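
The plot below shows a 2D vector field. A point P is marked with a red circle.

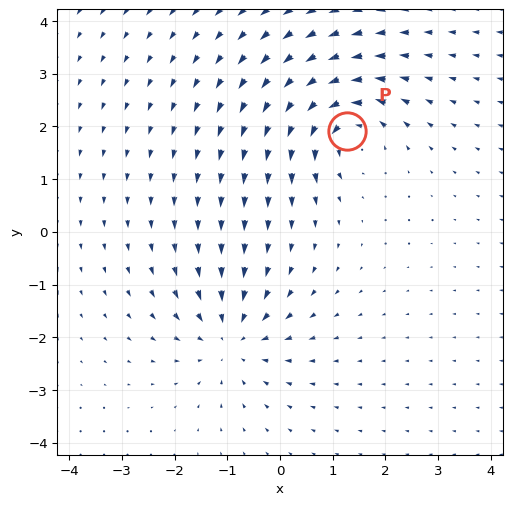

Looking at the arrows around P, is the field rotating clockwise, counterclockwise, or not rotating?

Near P at (1.3, 1.9) the arrows circulate counterclockwise. The curl (z-component) there is about +6; positive curl means counterclockwise rotation.

counterclockwise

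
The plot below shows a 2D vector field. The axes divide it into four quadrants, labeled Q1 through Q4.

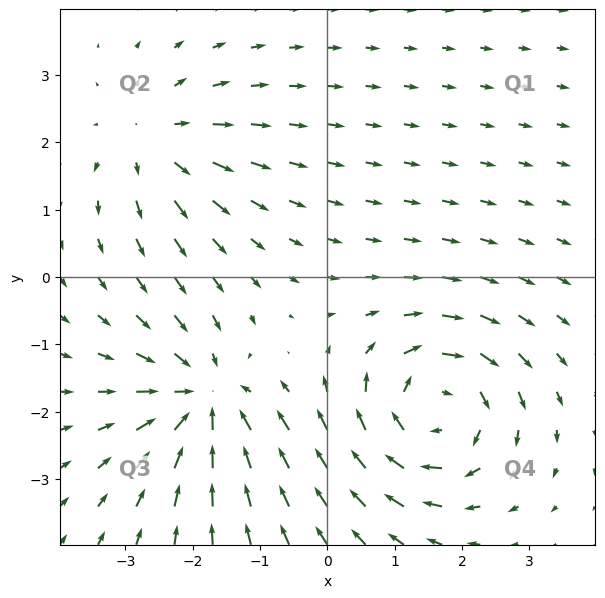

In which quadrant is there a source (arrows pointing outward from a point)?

The source sits at approximately (-2.6, 2.0), which lies in quadrant Q2. The divergence there is about +3, positive as expected for a source.

Q2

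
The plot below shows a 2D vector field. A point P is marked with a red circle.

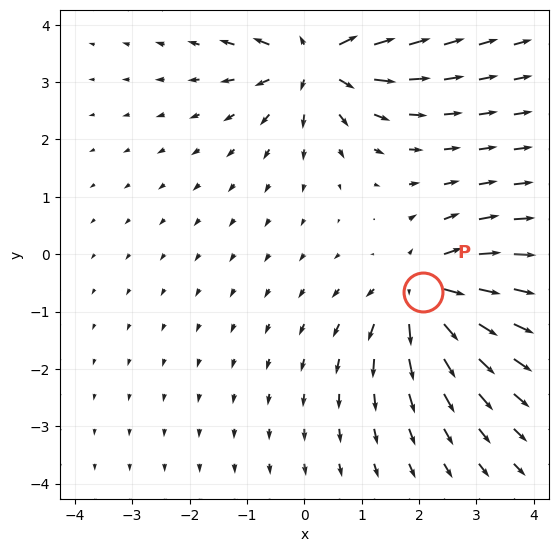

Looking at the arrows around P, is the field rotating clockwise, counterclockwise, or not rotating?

Near P at (2.1, -0.7) the arrows show no circulation. The curl there is ≈0.

not rotating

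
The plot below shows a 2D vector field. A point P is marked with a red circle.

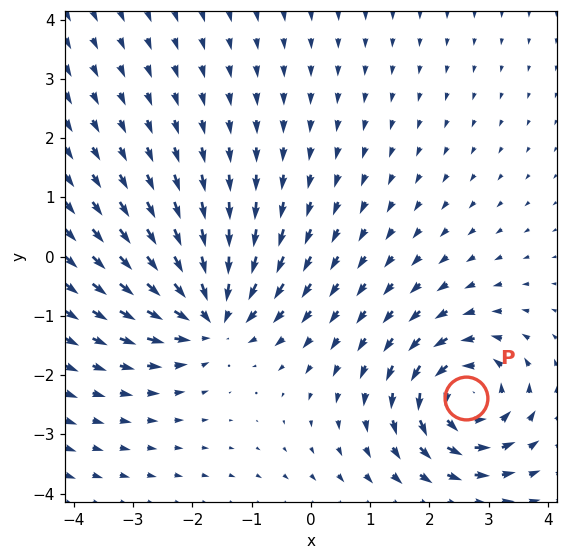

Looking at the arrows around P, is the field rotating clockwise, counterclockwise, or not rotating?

Near P at (2.6, -2.4) the arrows circulate counterclockwise. The curl (z-component) there is about +6; positive curl means counterclockwise rotation.

counterclockwise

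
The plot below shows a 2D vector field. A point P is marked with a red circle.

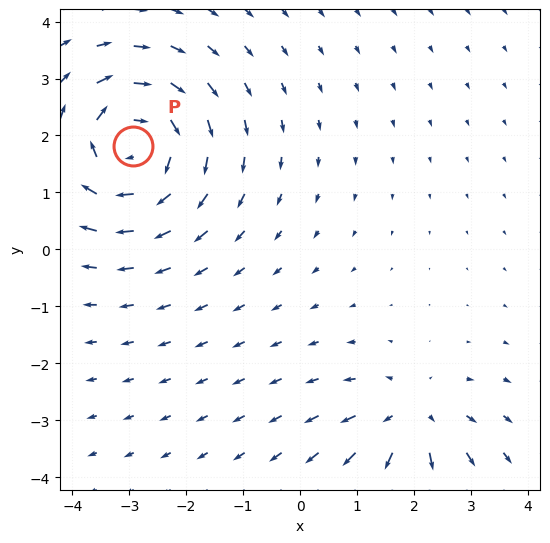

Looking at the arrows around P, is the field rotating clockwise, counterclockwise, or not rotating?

clockwise

Near P at (-2.9, 1.8) the arrows circulate clockwise. The curl (z-component) there is about -5; negative curl means clockwise rotation.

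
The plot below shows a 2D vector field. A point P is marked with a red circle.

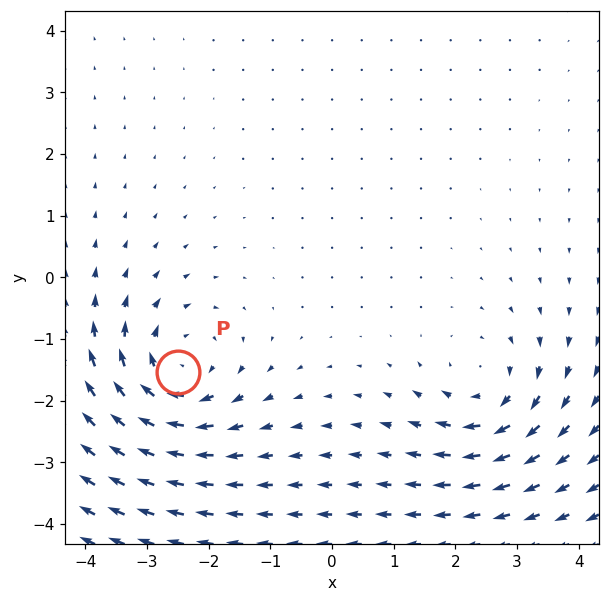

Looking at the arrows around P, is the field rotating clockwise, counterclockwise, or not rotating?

Near P at (-2.5, -1.5) the arrows circulate clockwise. The curl (z-component) there is about -5; negative curl means clockwise rotation.

clockwise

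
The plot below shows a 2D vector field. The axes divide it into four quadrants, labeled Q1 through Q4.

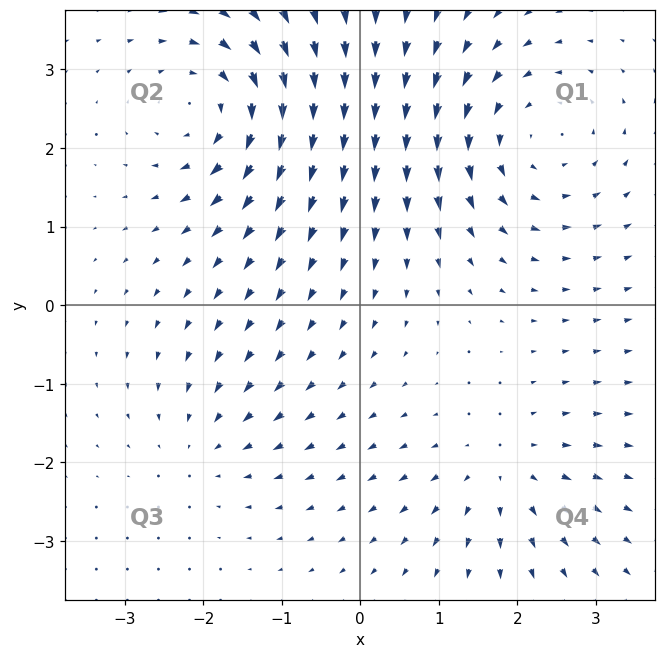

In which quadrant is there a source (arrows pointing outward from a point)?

The source sits at approximately (1.8, -2.1), which lies in quadrant Q4. The divergence there is about +3, positive as expected for a source.

Q4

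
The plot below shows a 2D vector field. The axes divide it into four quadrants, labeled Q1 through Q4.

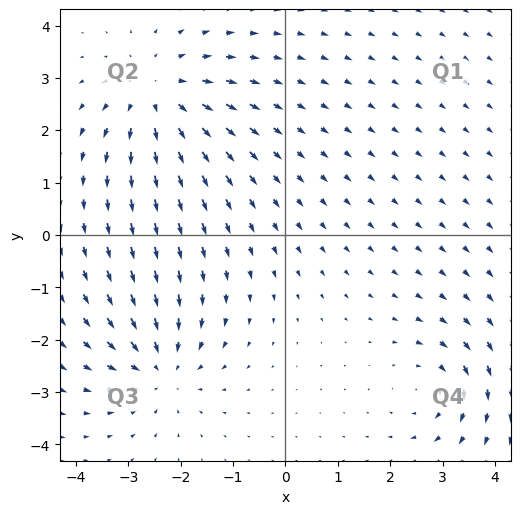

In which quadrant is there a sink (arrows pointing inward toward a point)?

Q3

The sink sits at approximately (-2.4, -2.5), which lies in quadrant Q3. The divergence there is about -3, negative as expected for a sink.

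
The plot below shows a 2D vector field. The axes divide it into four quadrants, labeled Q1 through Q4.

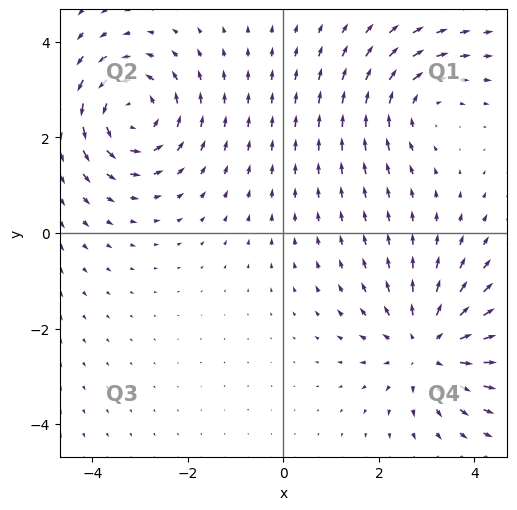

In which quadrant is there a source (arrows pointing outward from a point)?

The source sits at approximately (3.0, -2.4), which lies in quadrant Q4. The divergence there is about +4, positive as expected for a source.

Q4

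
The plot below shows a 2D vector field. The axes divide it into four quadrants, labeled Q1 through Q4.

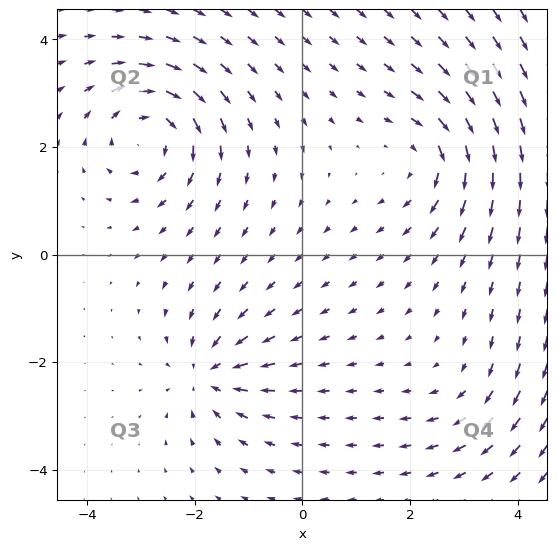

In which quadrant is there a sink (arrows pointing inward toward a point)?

The sink sits at approximately (-1.7, -2.2), which lies in quadrant Q3. The divergence there is about -5, negative as expected for a sink.

Q3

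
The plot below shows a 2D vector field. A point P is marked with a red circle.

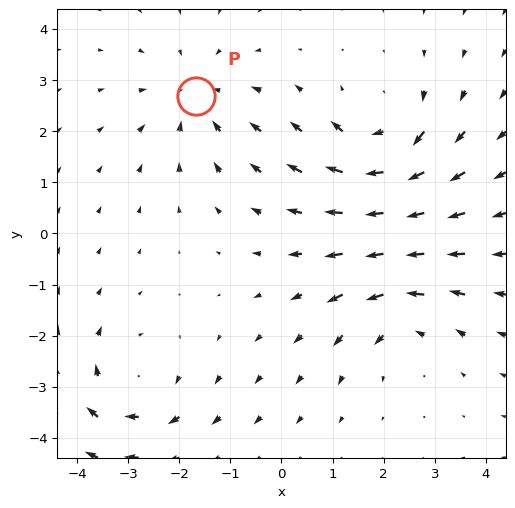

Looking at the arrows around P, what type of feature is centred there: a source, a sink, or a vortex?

At P (-1.7, 2.7) the arrows converge inward. Divergence about -3, curl ≈0 — negative divergence with near-zero curl is a sink.

sink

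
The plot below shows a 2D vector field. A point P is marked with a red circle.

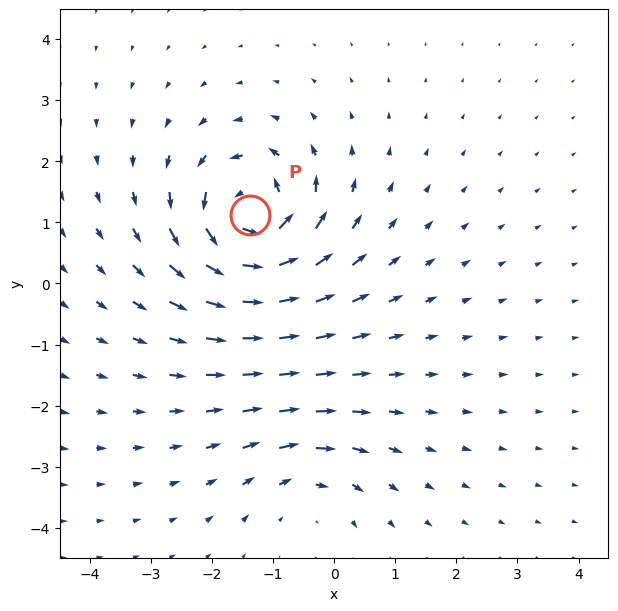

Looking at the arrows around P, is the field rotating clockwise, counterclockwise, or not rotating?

counterclockwise

Near P at (-1.4, 1.1) the arrows circulate counterclockwise. The curl (z-component) there is about +7; positive curl means counterclockwise rotation.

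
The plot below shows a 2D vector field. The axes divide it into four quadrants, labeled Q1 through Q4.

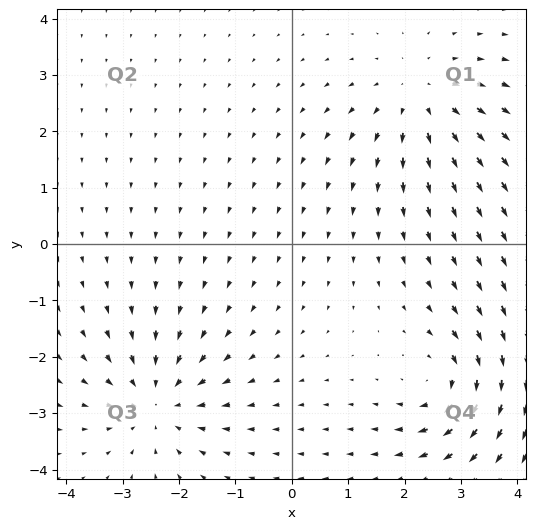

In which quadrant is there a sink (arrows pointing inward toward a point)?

The sink sits at approximately (-2.4, -2.8), which lies in quadrant Q3. The divergence there is about -3, negative as expected for a sink.

Q3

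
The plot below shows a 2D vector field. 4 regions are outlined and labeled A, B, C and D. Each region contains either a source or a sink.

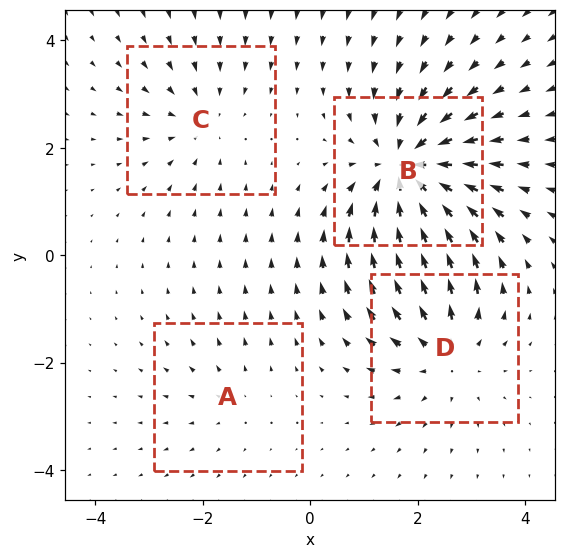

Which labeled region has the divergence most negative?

Divergence at each region's feature centre — A: about +2, B: about -7, C: about -3, D: about +4. Region B is most negative.

B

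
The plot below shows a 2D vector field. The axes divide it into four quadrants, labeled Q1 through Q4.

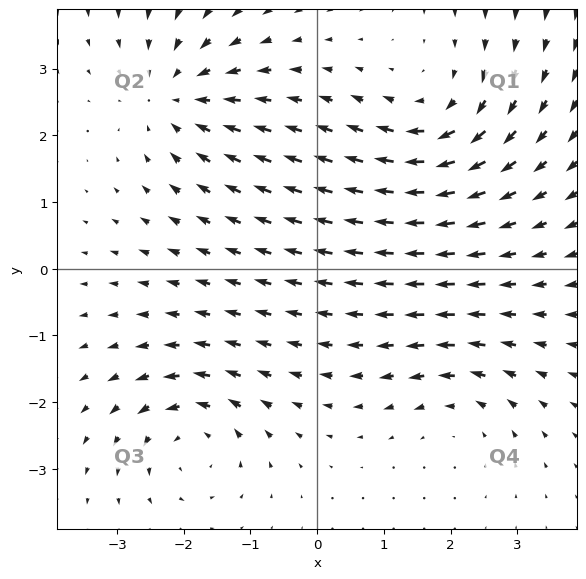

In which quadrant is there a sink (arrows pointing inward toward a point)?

The sink sits at approximately (-2.1, 2.6), which lies in quadrant Q2. The divergence there is about -4, negative as expected for a sink.

Q2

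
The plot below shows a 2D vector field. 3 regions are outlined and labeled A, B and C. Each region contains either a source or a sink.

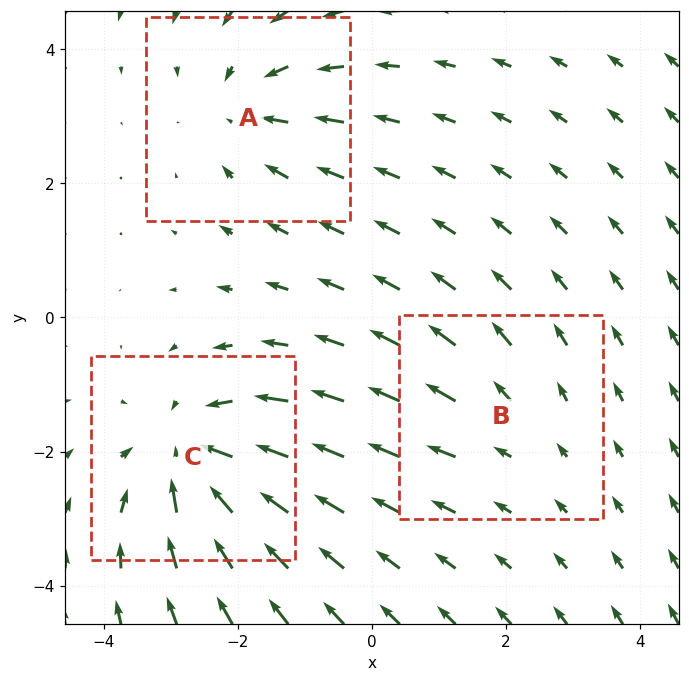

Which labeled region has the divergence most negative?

Divergence at each region's feature centre — A: about -3, B: about +2, C: about -4. Region C is most negative.

C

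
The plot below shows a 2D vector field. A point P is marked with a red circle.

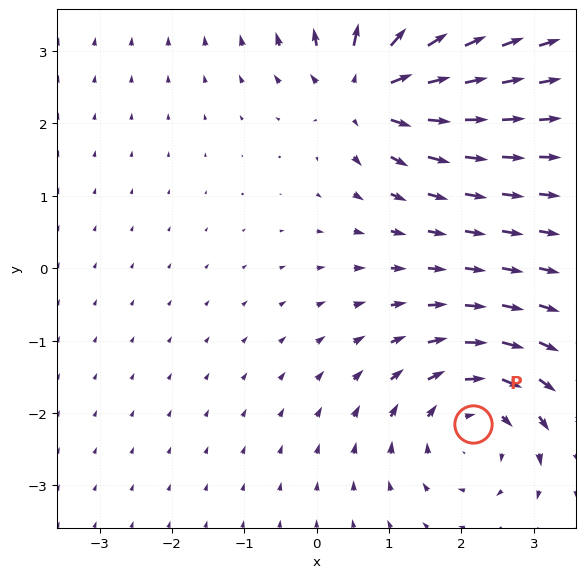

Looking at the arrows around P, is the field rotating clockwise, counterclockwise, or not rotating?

clockwise

Near P at (2.2, -2.2) the arrows circulate clockwise. The curl (z-component) there is about -3; negative curl means clockwise rotation.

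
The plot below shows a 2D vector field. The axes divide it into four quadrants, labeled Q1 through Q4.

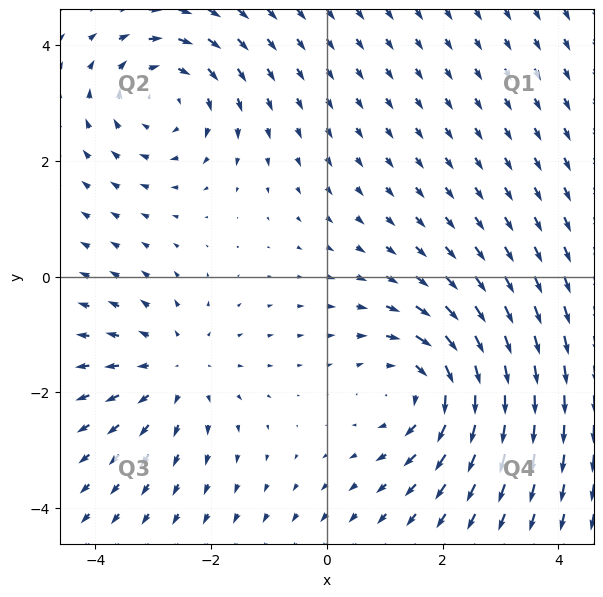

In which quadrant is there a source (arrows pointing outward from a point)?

The source sits at approximately (-2.6, -1.6), which lies in quadrant Q3. The divergence there is about +3, positive as expected for a source.

Q3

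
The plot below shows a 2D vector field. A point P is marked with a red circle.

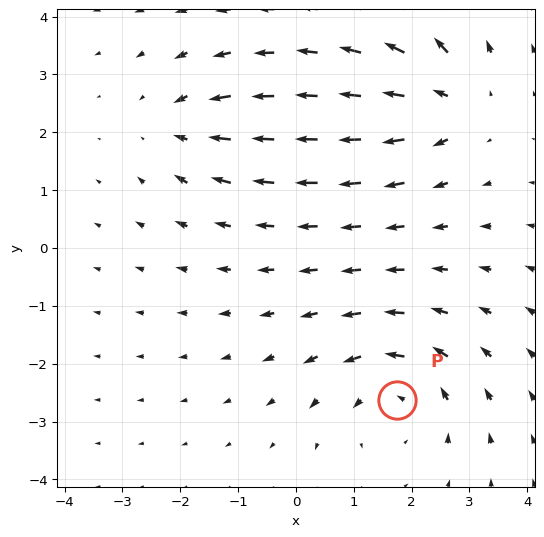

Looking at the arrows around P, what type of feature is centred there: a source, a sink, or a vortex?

At P (1.7, -2.6) the arrows circulate counterclockwise. Divergence ≈0, curl about +4 — near-zero divergence with nonzero curl is a vortex.

vortex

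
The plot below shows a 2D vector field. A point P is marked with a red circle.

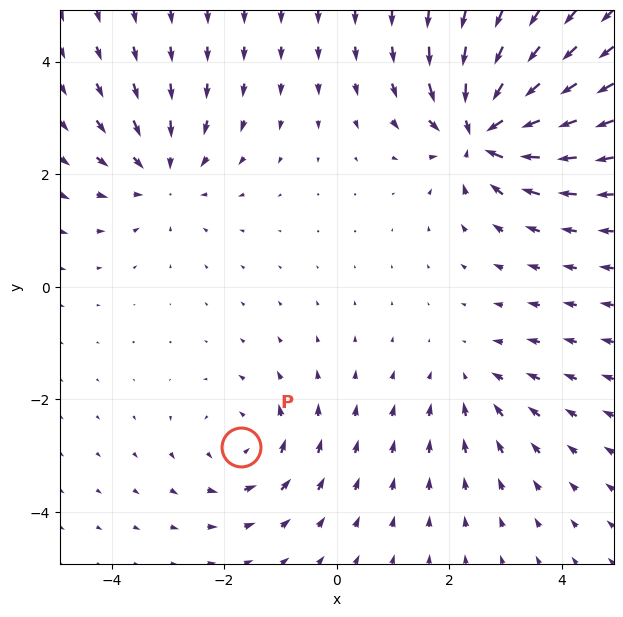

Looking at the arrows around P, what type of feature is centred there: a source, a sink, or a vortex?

At P (-1.7, -2.8) the arrows circulate counterclockwise. Divergence ≈0, curl about +3 — near-zero divergence with nonzero curl is a vortex.

vortex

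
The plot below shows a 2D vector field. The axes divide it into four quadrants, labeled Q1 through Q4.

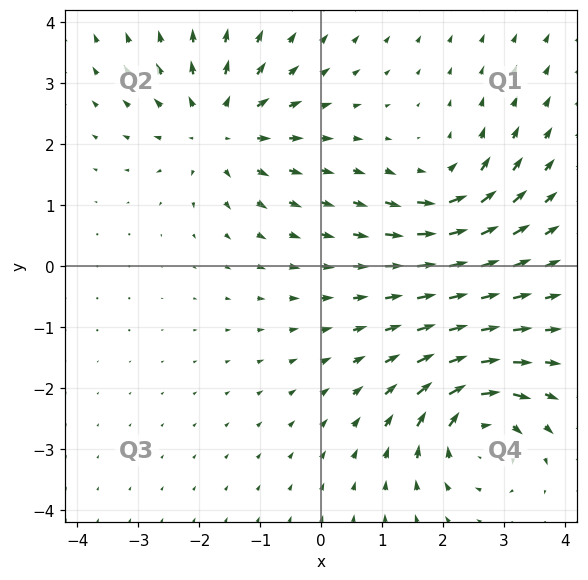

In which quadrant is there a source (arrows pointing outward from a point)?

Q2

The source sits at approximately (-1.7, 2.3), which lies in quadrant Q2. The divergence there is about +4, positive as expected for a source.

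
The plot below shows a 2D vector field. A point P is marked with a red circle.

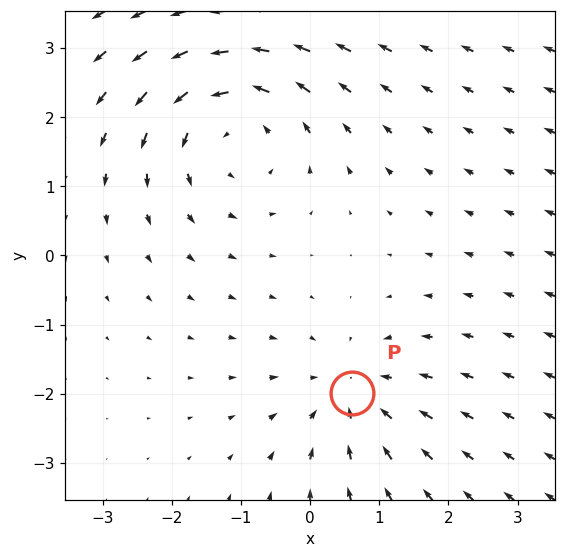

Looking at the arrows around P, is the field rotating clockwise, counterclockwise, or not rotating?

Near P at (0.6, -2.0) the arrows show no circulation. The curl there is ≈0.

not rotating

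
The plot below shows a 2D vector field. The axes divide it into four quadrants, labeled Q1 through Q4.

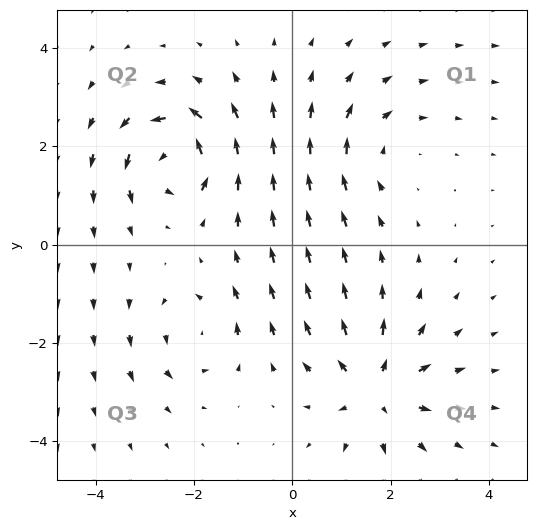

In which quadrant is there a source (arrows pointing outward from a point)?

Q4

The source sits at approximately (1.7, -2.9), which lies in quadrant Q4. The divergence there is about +4, positive as expected for a source.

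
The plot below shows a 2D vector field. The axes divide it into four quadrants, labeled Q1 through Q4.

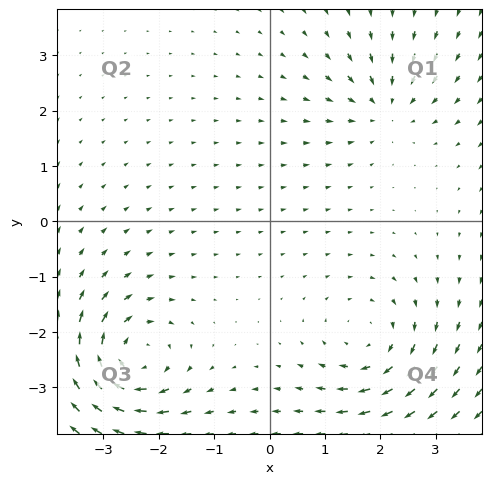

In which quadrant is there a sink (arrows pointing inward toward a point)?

The sink sits at approximately (2.1, 2.1), which lies in quadrant Q1. The divergence there is about -4, negative as expected for a sink.

Q1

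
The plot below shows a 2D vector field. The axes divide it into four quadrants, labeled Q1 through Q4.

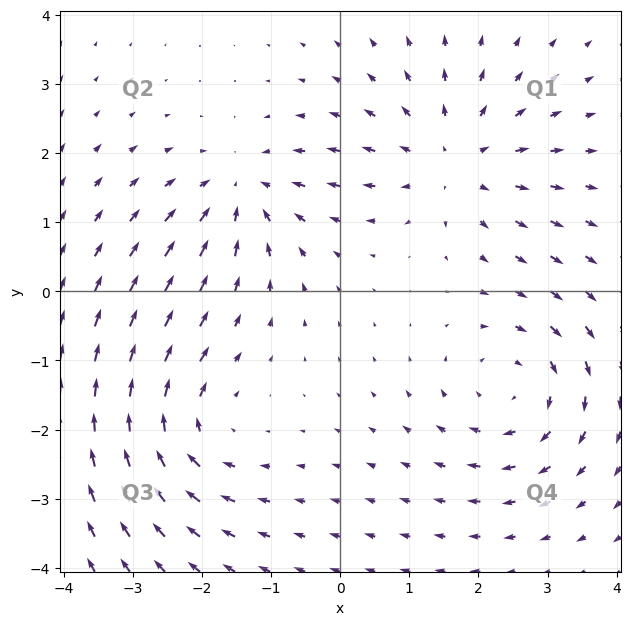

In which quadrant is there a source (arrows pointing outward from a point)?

Q1

The source sits at approximately (1.7, 1.9), which lies in quadrant Q1. The divergence there is about +4, positive as expected for a source.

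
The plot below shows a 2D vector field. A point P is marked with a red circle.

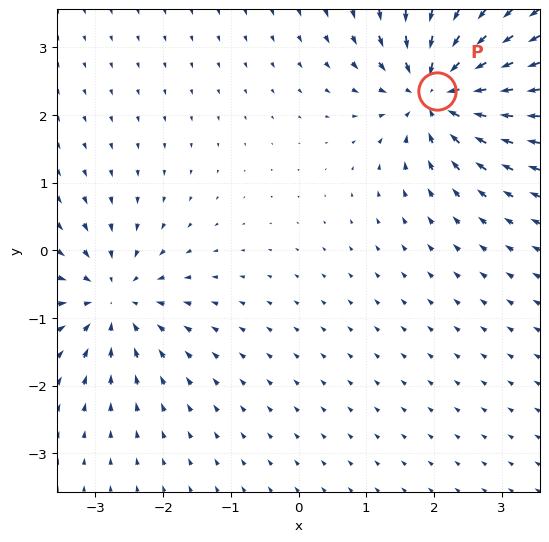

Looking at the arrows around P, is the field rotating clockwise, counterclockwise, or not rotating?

not rotating

Near P at (2.0, 2.3) the arrows show no circulation. The curl there is ≈0.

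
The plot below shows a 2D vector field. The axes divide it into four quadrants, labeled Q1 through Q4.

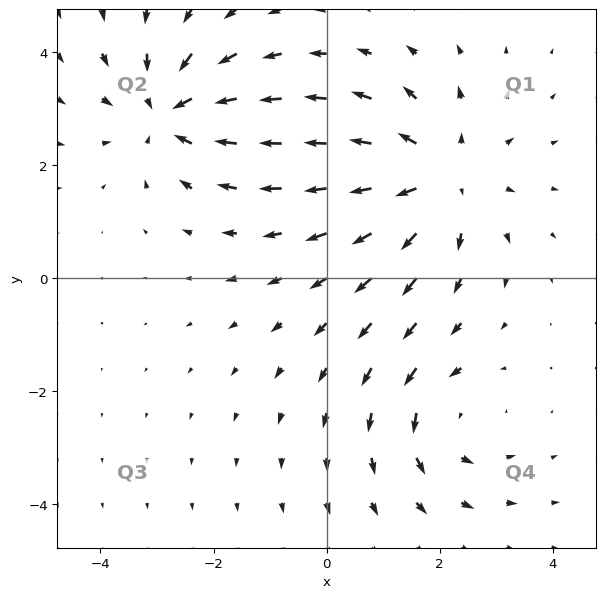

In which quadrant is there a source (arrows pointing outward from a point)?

Q1

The source sits at approximately (2.0, 1.8), which lies in quadrant Q1. The divergence there is about +4, positive as expected for a source.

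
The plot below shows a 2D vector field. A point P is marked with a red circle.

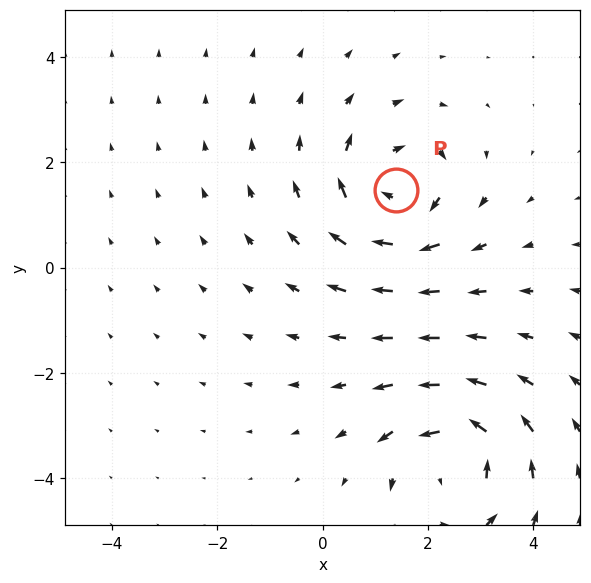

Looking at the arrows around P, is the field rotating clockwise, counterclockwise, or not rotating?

Near P at (1.4, 1.5) the arrows circulate clockwise. The curl (z-component) there is about -4; negative curl means clockwise rotation.

clockwise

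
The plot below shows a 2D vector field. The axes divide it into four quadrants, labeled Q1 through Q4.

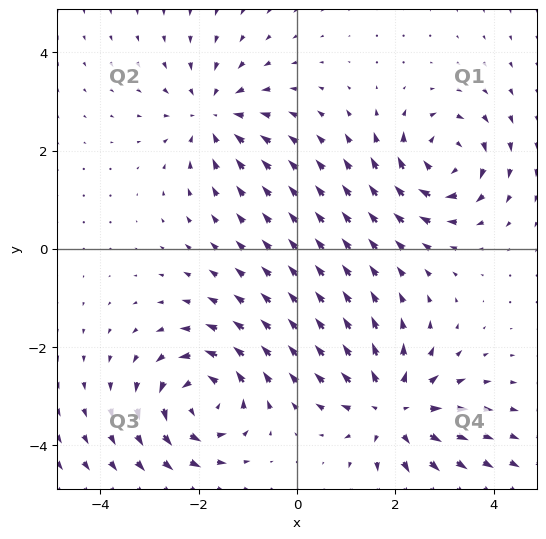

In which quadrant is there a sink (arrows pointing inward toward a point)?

The sink sits at approximately (-1.7, 2.7), which lies in quadrant Q2. The divergence there is about -4, negative as expected for a sink.

Q2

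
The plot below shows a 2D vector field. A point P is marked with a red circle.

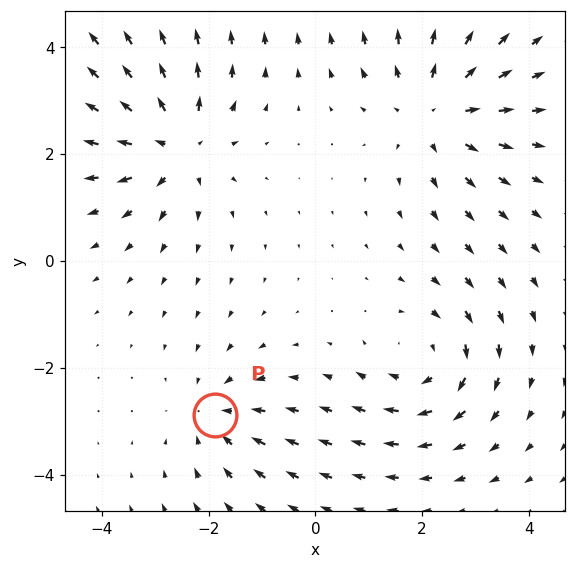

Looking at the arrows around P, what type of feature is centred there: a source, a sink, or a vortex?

sink

At P (-1.9, -2.9) the arrows converge inward. Divergence about -3, curl ≈0 — negative divergence with near-zero curl is a sink.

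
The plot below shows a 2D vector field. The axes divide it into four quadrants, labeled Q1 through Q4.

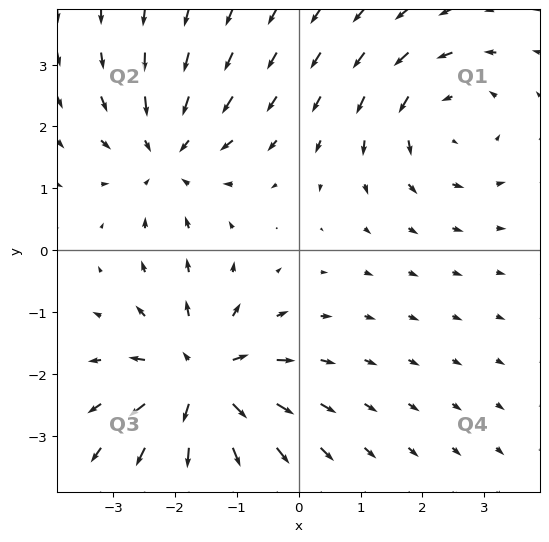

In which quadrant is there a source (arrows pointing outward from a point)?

Q3

The source sits at approximately (-1.6, -2.1), which lies in quadrant Q3. The divergence there is about +5, positive as expected for a source.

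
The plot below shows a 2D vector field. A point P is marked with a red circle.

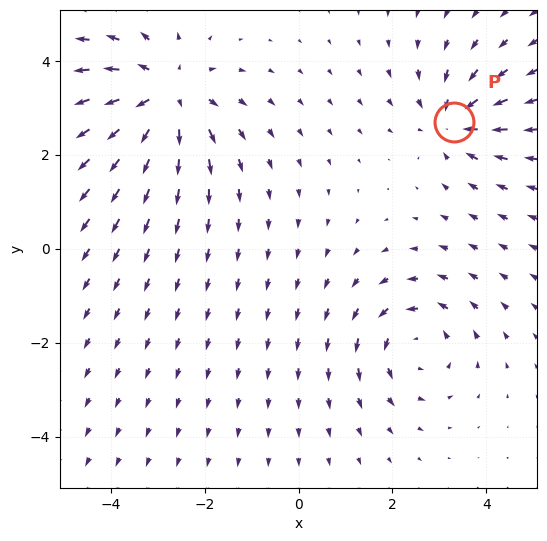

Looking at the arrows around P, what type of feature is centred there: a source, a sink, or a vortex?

sink

At P (3.3, 2.7) the arrows converge inward. Divergence about -3, curl ≈0 — negative divergence with near-zero curl is a sink.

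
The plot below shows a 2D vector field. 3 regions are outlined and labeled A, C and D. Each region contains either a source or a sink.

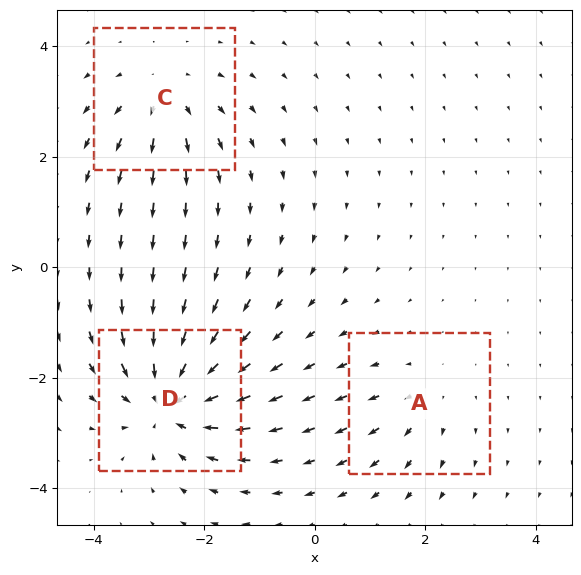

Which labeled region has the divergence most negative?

D

Divergence at each region's feature centre — A: about +2, C: about +3, D: about -6. Region D is most negative.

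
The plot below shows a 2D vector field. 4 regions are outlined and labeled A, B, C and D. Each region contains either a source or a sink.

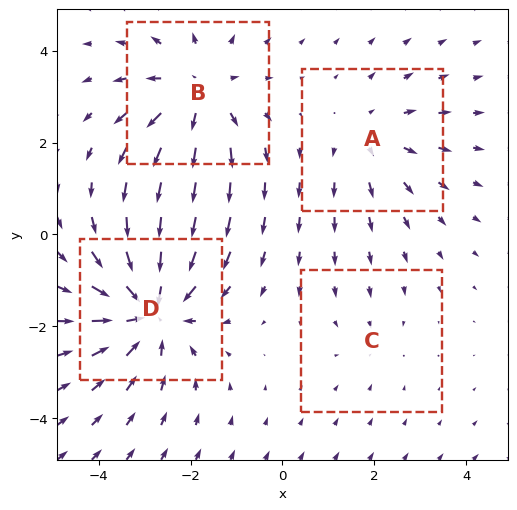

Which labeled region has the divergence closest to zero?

Divergence at each region's feature centre — A: about +3, B: about +4, C: about -2, D: about -6. Region C is closest to zero.

C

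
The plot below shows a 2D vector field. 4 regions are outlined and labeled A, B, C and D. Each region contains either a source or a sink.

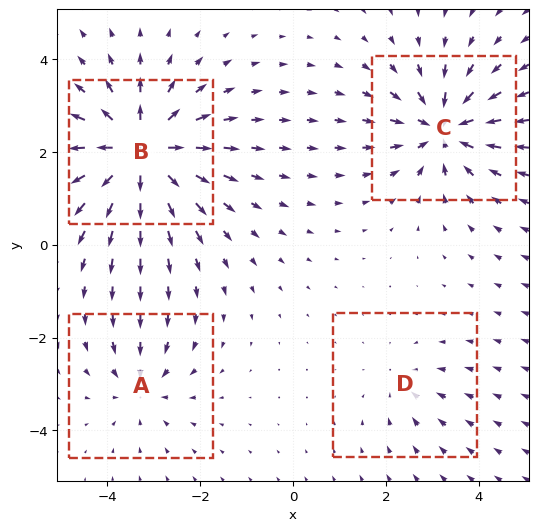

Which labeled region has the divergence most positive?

Divergence at each region's feature centre — A: about -3, B: about +7, C: about -6, D: about -2. Region B is most positive.

B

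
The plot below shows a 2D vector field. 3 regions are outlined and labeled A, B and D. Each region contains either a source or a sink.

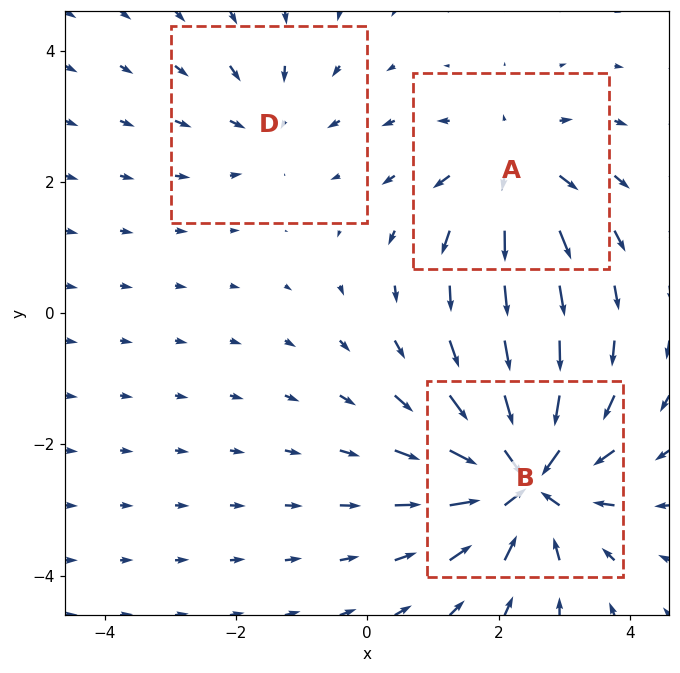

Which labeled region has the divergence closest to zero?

Divergence at each region's feature centre — A: about +4, B: about -6, D: about -2. Region D is closest to zero.

D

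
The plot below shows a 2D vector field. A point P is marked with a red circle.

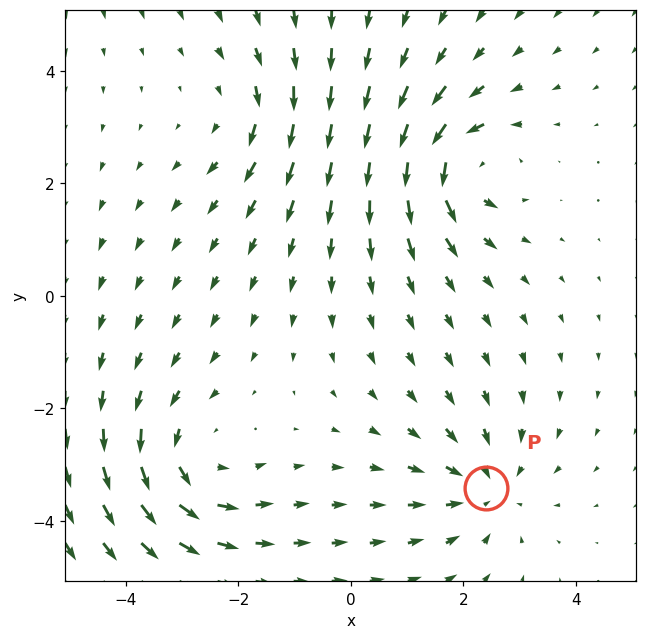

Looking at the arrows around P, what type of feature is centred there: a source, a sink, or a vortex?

At P (2.4, -3.4) the arrows converge inward. Divergence about -4, curl ≈0 — negative divergence with near-zero curl is a sink.

sink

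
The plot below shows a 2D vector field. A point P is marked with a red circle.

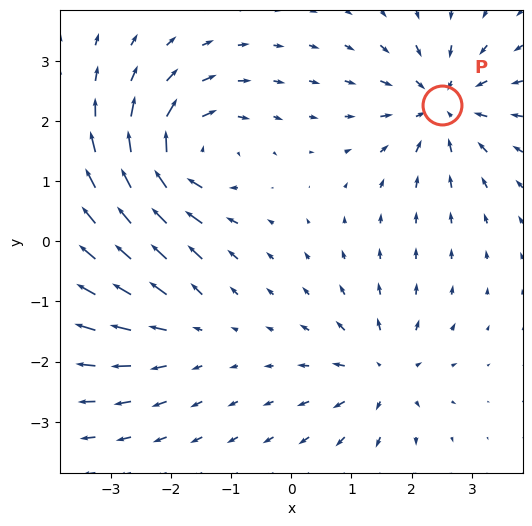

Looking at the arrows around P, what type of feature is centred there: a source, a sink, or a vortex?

sink

At P (2.5, 2.3) the arrows converge inward. Divergence about -5, curl ≈0 — negative divergence with near-zero curl is a sink.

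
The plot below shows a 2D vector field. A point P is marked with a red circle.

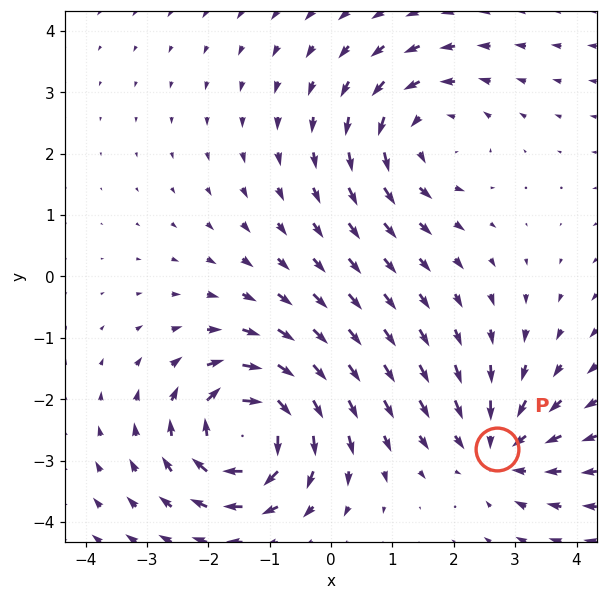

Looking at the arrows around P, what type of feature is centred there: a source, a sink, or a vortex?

At P (2.7, -2.8) the arrows converge inward. Divergence about -3, curl ≈0 — negative divergence with near-zero curl is a sink.

sink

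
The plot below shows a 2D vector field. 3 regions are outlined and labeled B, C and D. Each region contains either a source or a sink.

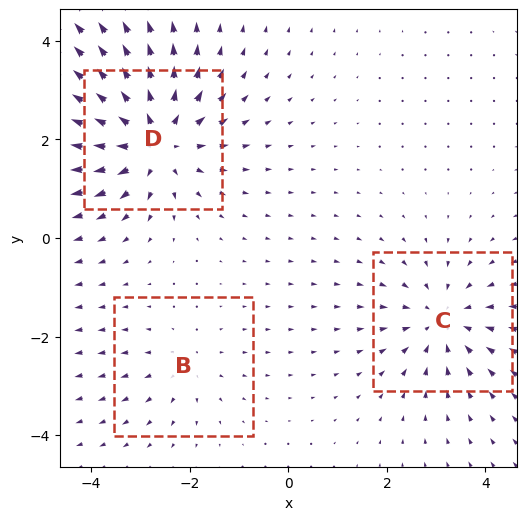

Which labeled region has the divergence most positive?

Divergence at each region's feature centre — B: about +2, C: about -3, D: about +5. Region D is most positive.

D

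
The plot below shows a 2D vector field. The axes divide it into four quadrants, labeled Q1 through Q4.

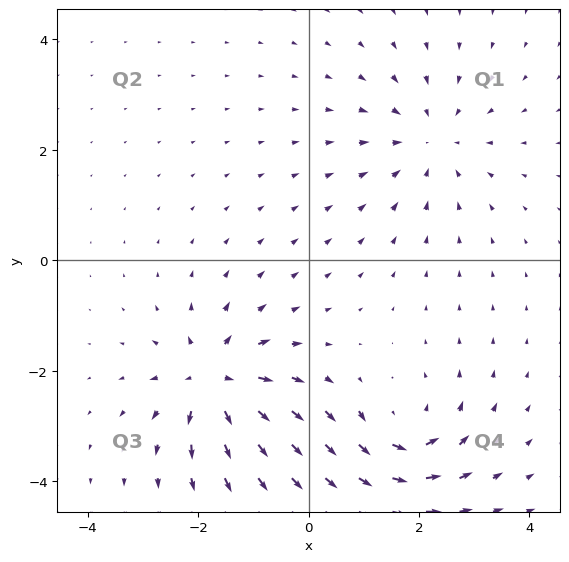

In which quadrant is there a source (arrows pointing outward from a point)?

Q3

The source sits at approximately (-1.7, -2.2), which lies in quadrant Q3. The divergence there is about +7, positive as expected for a source.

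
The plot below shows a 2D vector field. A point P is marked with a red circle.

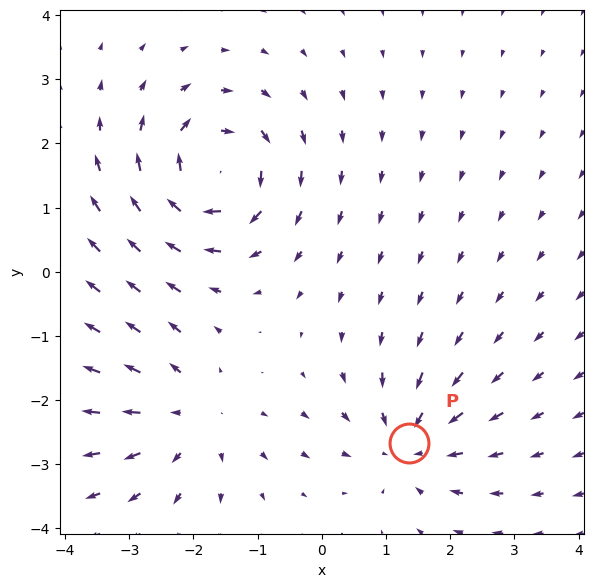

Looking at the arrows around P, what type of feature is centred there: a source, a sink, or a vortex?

At P (1.4, -2.7) the arrows converge inward. Divergence about -3, curl ≈0 — negative divergence with near-zero curl is a sink.

sink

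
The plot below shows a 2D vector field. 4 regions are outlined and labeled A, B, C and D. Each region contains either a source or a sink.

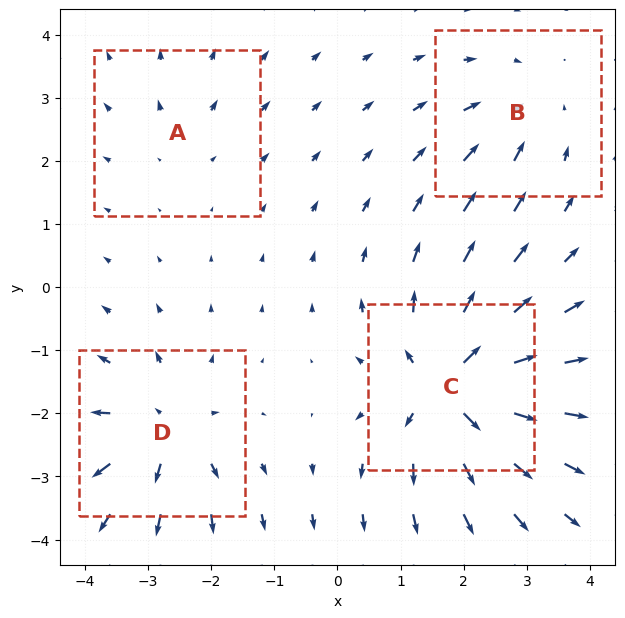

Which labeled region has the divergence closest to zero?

Divergence at each region's feature centre — A: about +2, B: about -4, C: about +8, D: about +6. Region A is closest to zero.

A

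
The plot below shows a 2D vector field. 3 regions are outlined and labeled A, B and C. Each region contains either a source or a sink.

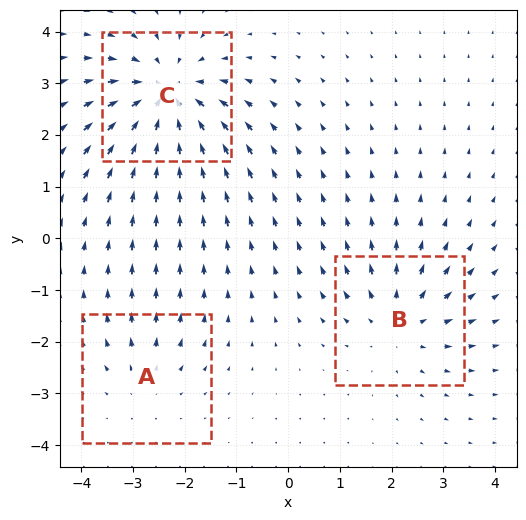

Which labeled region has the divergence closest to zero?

Divergence at each region's feature centre — A: about +2, B: about +3, C: about -5. Region A is closest to zero.

A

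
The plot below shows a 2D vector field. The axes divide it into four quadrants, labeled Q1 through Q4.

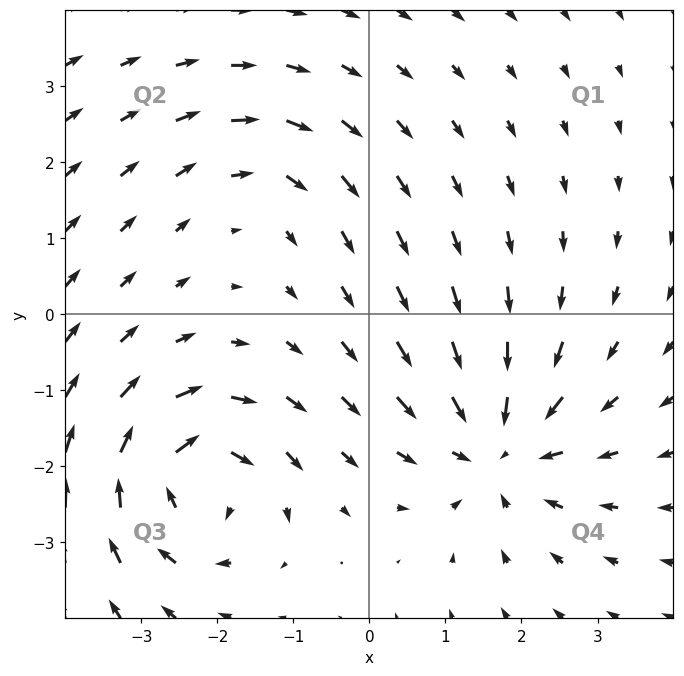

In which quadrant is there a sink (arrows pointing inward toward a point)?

Q4

The sink sits at approximately (1.7, -1.8), which lies in quadrant Q4. The divergence there is about -5, negative as expected for a sink.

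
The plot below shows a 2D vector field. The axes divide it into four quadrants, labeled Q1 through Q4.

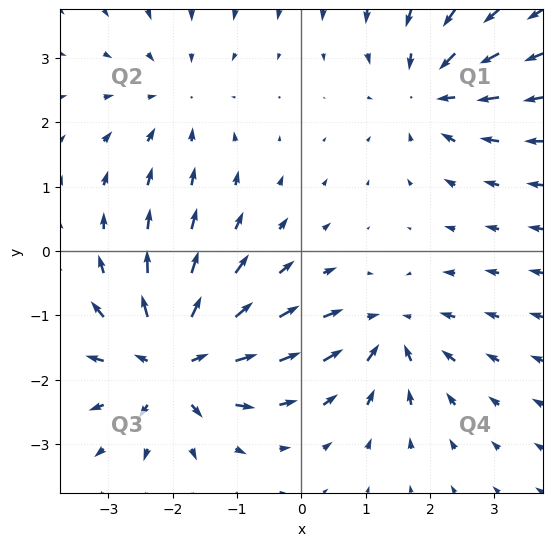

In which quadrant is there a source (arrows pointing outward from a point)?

Q3

The source sits at approximately (-2.0, -1.7), which lies in quadrant Q3. The divergence there is about +5, positive as expected for a source.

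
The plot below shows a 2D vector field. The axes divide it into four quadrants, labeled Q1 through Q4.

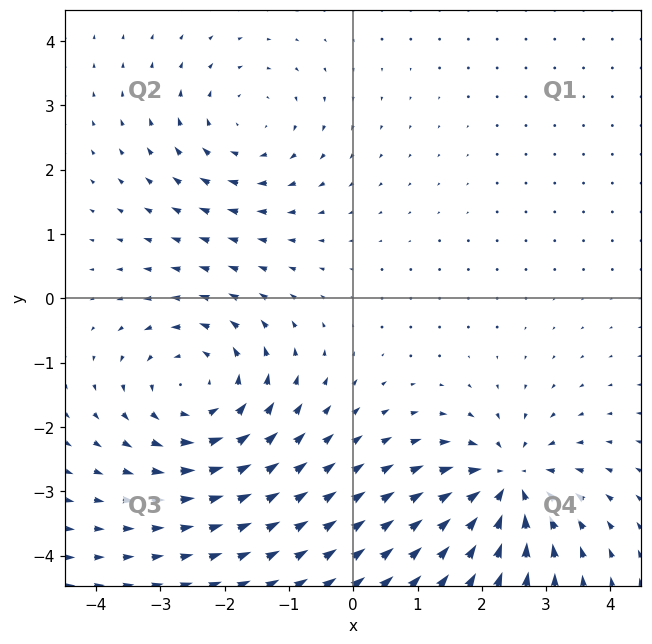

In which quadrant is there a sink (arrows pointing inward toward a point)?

The sink sits at approximately (2.4, -2.9), which lies in quadrant Q4. The divergence there is about -6, negative as expected for a sink.

Q4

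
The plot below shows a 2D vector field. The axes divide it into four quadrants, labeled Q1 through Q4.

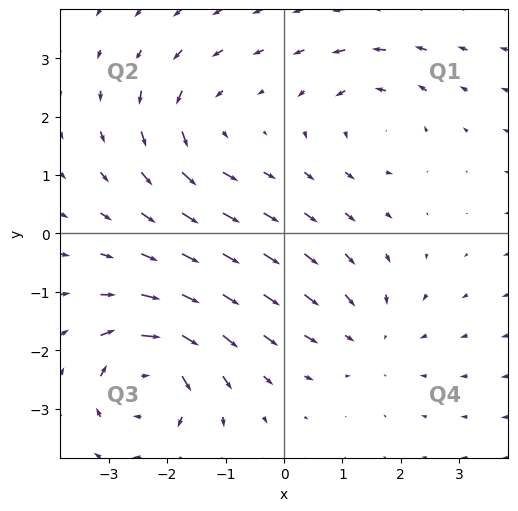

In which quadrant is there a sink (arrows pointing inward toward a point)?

The sink sits at approximately (1.4, -1.8), which lies in quadrant Q4. The divergence there is about -3, negative as expected for a sink.

Q4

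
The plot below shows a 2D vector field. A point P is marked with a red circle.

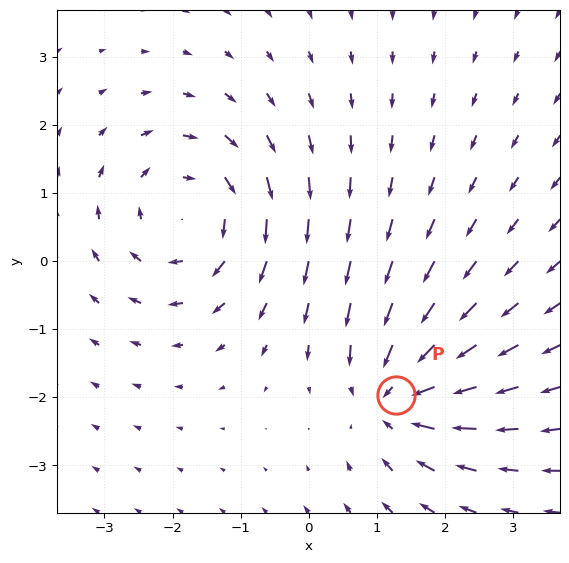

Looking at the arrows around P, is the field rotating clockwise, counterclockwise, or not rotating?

Near P at (1.3, -2.0) the arrows show no circulation. The curl there is ≈0.

not rotating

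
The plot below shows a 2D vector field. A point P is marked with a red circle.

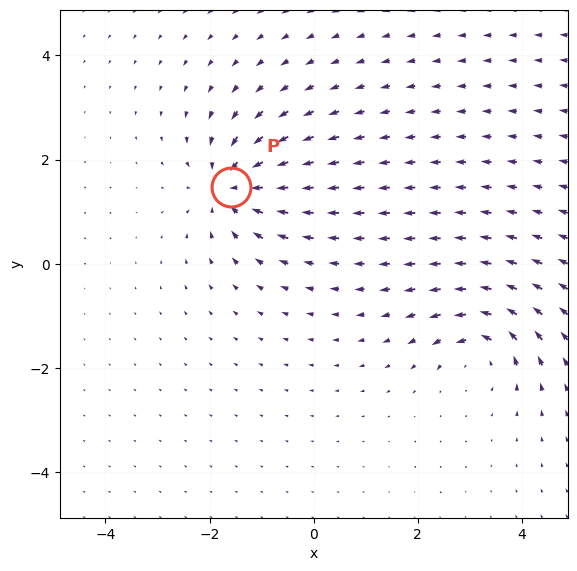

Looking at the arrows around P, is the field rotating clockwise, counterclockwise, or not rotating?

not rotating

Near P at (-1.6, 1.5) the arrows show no circulation. The curl there is ≈0.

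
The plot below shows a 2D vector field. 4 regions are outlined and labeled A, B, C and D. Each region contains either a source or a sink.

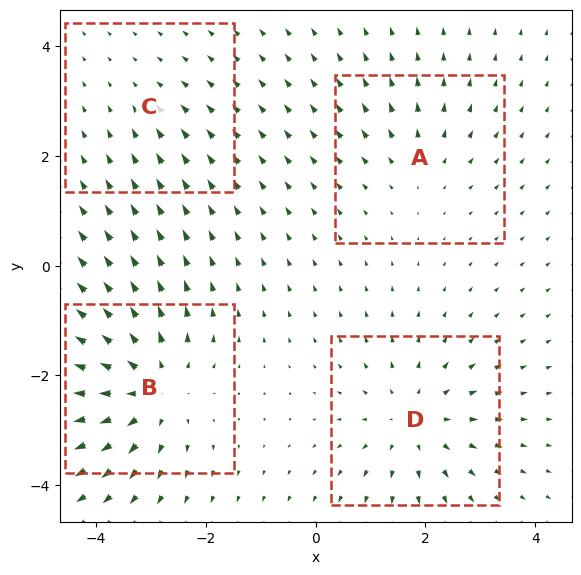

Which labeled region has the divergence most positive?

B

Divergence at each region's feature centre — A: about +3, B: about +6, C: about -2, D: about +5. Region B is most positive.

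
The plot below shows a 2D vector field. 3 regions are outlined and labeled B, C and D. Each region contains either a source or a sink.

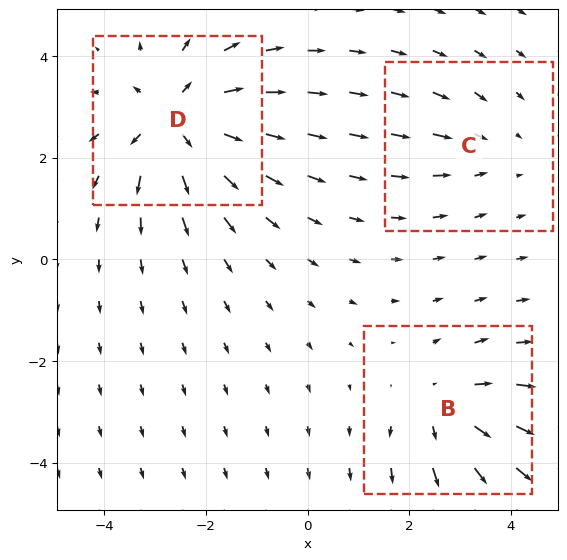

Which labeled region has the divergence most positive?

D

Divergence at each region's feature centre — B: about +3, C: about -2, D: about +5. Region D is most positive.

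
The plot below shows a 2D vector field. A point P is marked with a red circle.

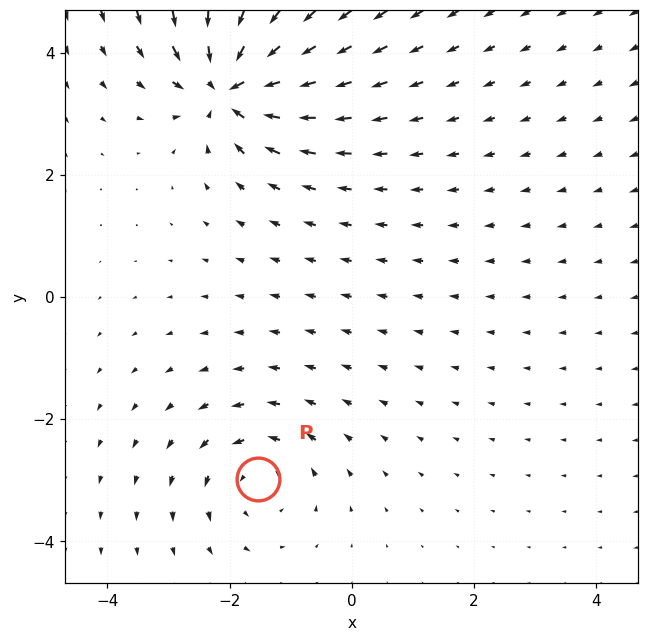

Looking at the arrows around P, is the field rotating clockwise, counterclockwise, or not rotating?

Near P at (-1.5, -3.0) the arrows circulate counterclockwise. The curl (z-component) there is about +3; positive curl means counterclockwise rotation.

counterclockwise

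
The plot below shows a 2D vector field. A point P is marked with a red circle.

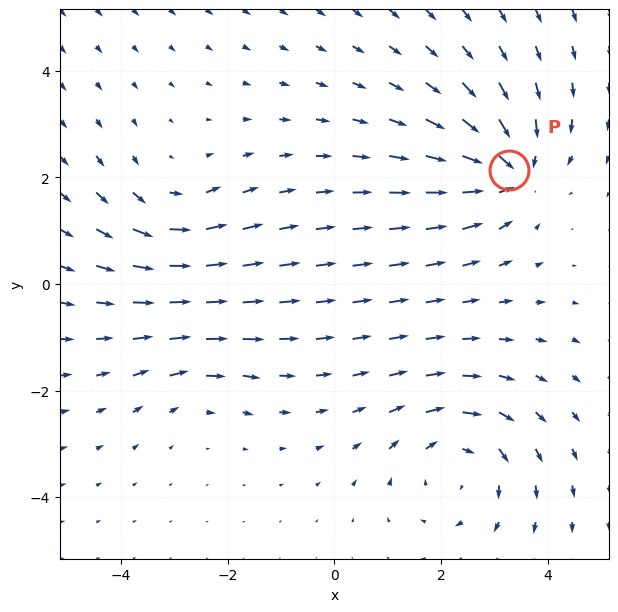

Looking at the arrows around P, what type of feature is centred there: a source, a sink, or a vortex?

sink

At P (3.3, 2.1) the arrows converge inward. Divergence about -6, curl ≈0 — negative divergence with near-zero curl is a sink.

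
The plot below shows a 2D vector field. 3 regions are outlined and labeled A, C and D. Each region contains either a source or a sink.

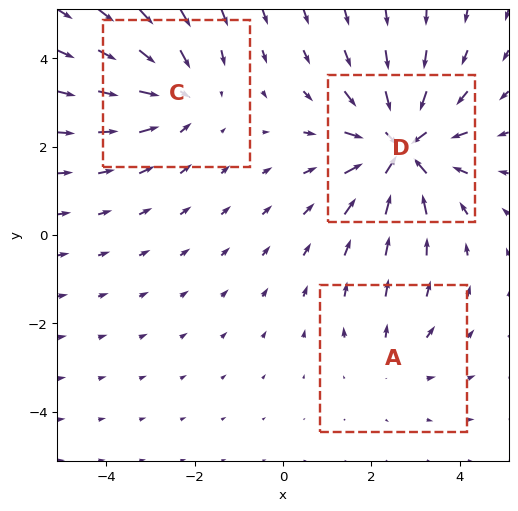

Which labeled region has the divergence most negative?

D

Divergence at each region's feature centre — A: about +2, C: about -3, D: about -5. Region D is most negative.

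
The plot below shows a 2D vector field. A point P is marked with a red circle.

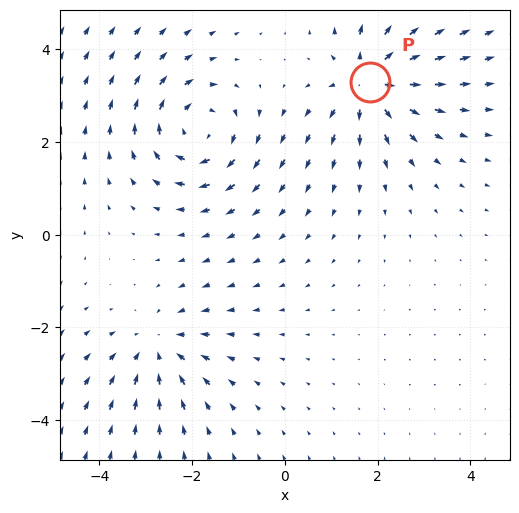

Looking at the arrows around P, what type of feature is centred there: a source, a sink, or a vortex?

At P (1.8, 3.3) the arrows spread outward. Divergence about +4, curl ≈0 — positive divergence with near-zero curl is a source.

source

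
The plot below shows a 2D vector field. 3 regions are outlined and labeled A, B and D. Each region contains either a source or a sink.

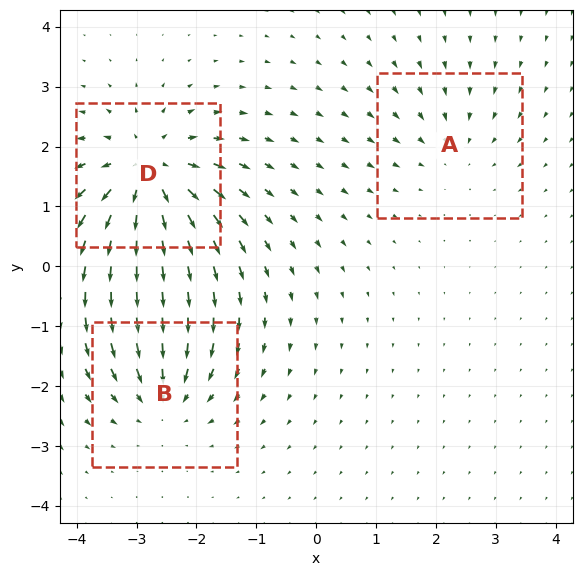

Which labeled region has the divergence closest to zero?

A

Divergence at each region's feature centre — A: about -2, B: about -4, D: about +5. Region A is closest to zero.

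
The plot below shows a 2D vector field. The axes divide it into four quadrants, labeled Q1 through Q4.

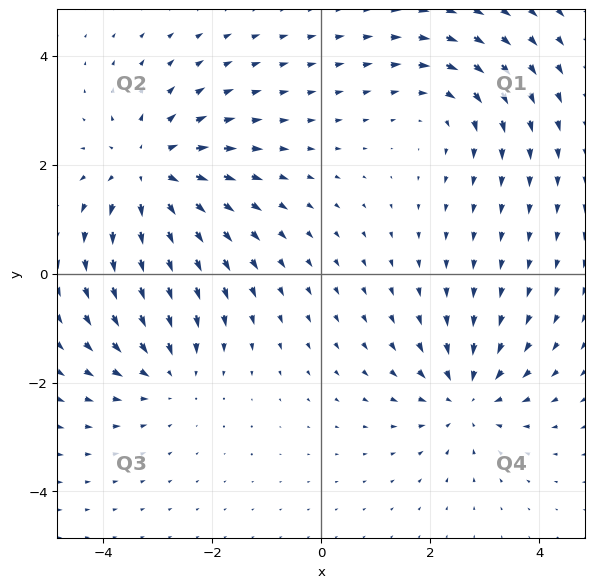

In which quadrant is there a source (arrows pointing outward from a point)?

Q2

The source sits at approximately (-3.2, 1.8), which lies in quadrant Q2. The divergence there is about +4, positive as expected for a source.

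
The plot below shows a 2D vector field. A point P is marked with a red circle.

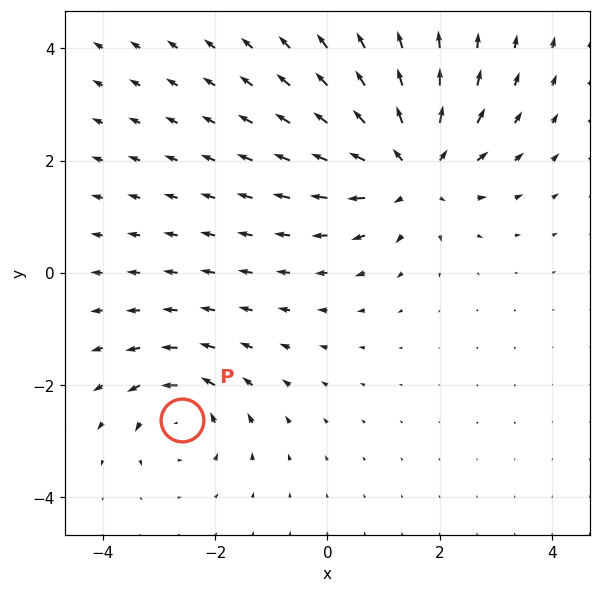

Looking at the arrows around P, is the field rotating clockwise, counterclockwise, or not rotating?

counterclockwise

Near P at (-2.6, -2.6) the arrows circulate counterclockwise. The curl (z-component) there is about +4; positive curl means counterclockwise rotation.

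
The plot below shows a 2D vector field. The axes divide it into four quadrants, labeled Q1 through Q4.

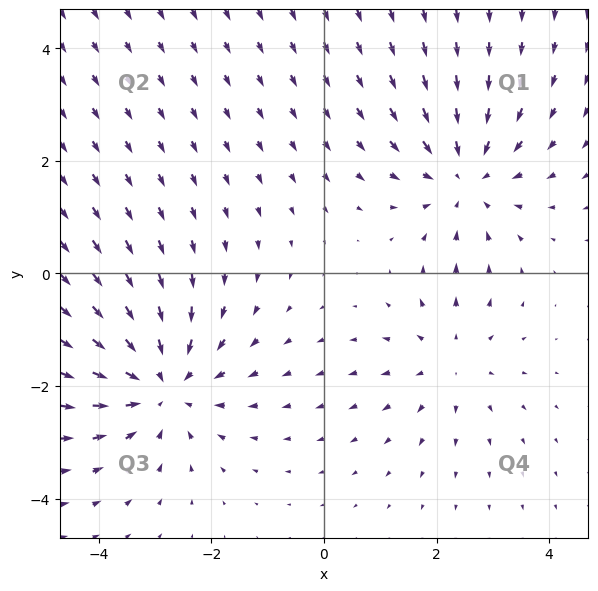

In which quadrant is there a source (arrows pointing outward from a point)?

The source sits at approximately (2.2, -1.5), which lies in quadrant Q4. The divergence there is about +3, positive as expected for a source.

Q4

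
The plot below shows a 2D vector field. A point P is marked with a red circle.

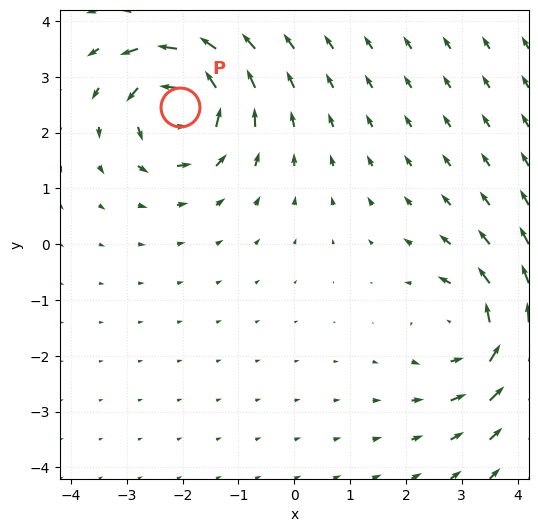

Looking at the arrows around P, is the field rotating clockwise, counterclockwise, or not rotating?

Near P at (-2.1, 2.5) the arrows circulate counterclockwise. The curl (z-component) there is about +7; positive curl means counterclockwise rotation.

counterclockwise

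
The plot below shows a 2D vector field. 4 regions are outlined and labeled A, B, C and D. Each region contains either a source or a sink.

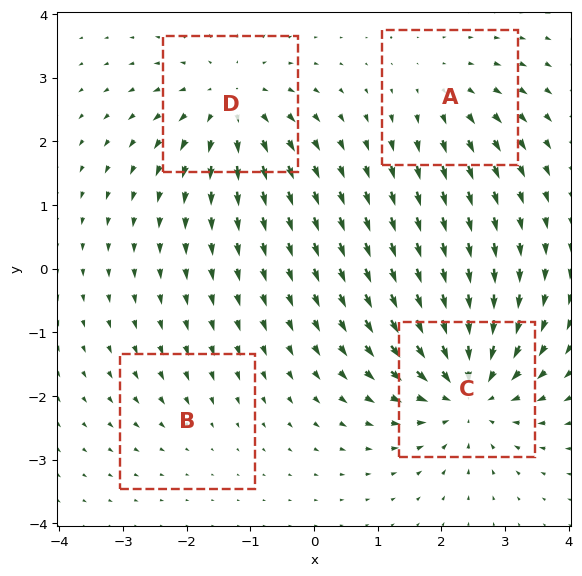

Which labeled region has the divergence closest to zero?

Divergence at each region's feature centre — A: about +3, B: about -2, C: about -7, D: about +5. Region B is closest to zero.

B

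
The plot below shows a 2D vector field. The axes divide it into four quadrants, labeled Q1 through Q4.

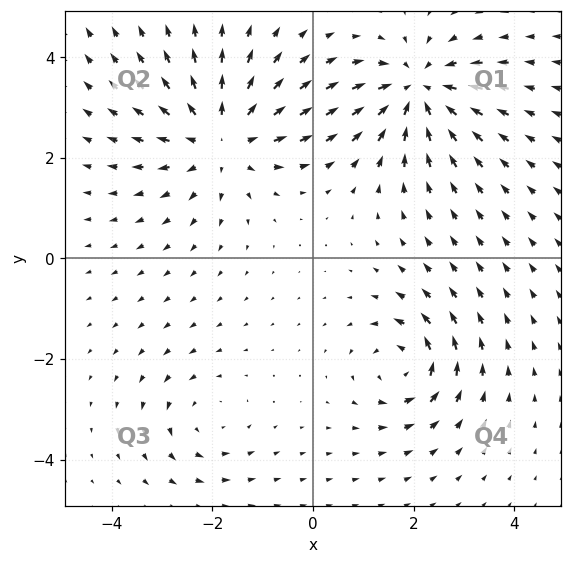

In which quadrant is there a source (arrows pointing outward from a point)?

The source sits at approximately (-1.8, 2.4), which lies in quadrant Q2. The divergence there is about +4, positive as expected for a source.

Q2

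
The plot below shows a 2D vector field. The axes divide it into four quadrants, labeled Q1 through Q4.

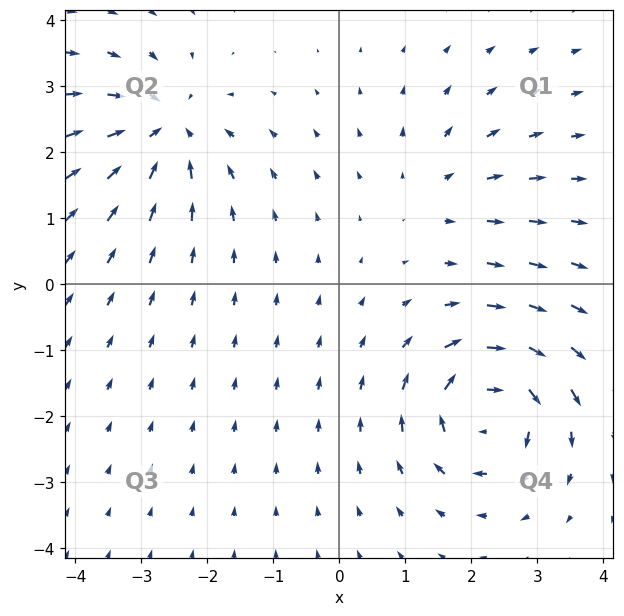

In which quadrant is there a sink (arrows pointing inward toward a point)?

The sink sits at approximately (-2.7, 2.3), which lies in quadrant Q2. The divergence there is about -5, negative as expected for a sink.

Q2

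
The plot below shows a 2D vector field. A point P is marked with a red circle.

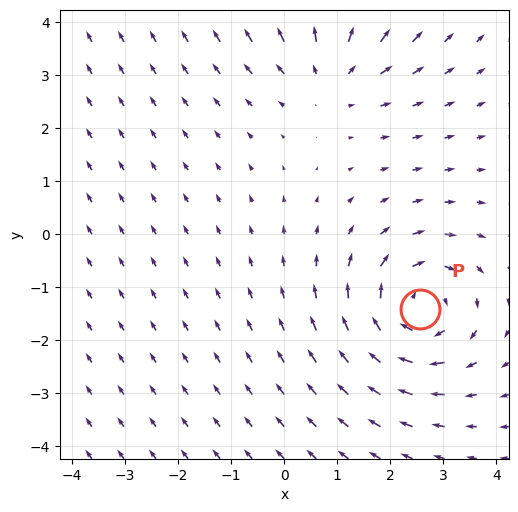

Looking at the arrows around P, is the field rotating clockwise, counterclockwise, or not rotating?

clockwise

Near P at (2.6, -1.4) the arrows circulate clockwise. The curl (z-component) there is about -4; negative curl means clockwise rotation.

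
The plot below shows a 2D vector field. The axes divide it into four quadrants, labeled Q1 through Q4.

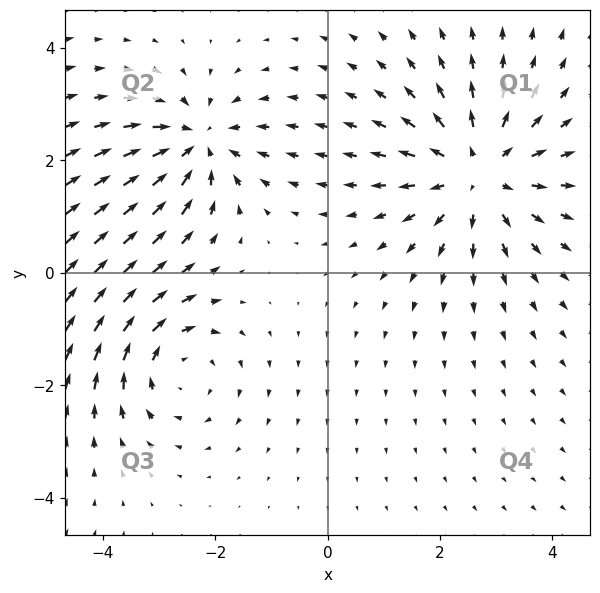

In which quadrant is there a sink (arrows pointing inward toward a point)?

The sink sits at approximately (-2.3, 2.3), which lies in quadrant Q2. The divergence there is about -4, negative as expected for a sink.

Q2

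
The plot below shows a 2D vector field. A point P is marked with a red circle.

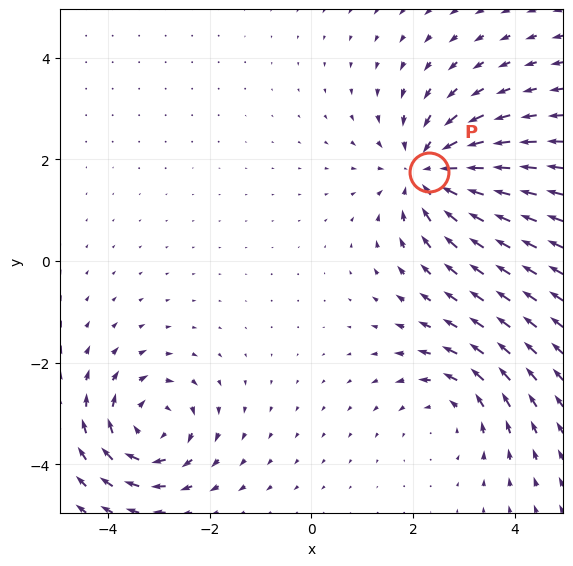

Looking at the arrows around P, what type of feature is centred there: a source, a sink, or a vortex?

At P (2.3, 1.7) the arrows converge inward. Divergence about -4, curl ≈0 — negative divergence with near-zero curl is a sink.

sink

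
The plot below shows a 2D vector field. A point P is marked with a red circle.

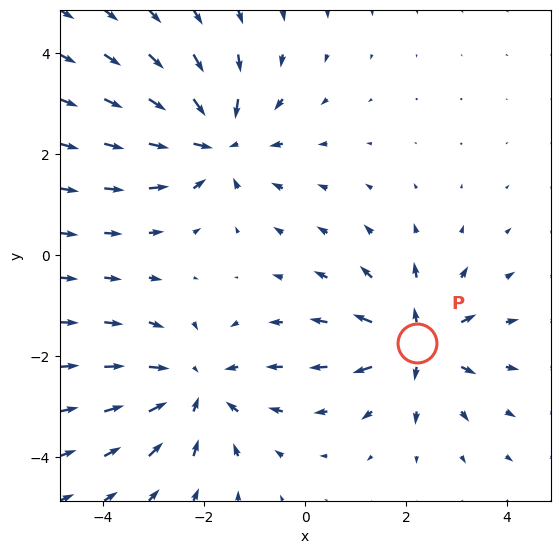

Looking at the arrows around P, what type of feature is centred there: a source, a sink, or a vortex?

source

At P (2.2, -1.7) the arrows spread outward. Divergence about +5, curl ≈0 — positive divergence with near-zero curl is a source.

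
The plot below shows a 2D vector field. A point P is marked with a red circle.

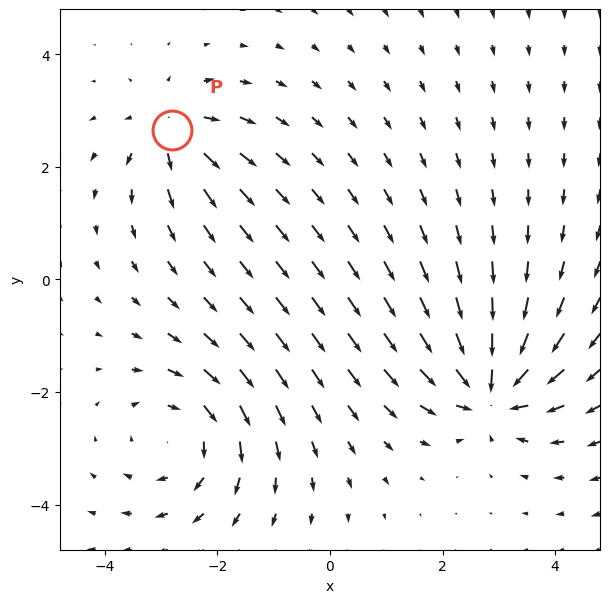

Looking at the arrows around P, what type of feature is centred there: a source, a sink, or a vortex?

At P (-2.8, 2.6) the arrows spread outward. Divergence about +4, curl ≈0 — positive divergence with near-zero curl is a source.

source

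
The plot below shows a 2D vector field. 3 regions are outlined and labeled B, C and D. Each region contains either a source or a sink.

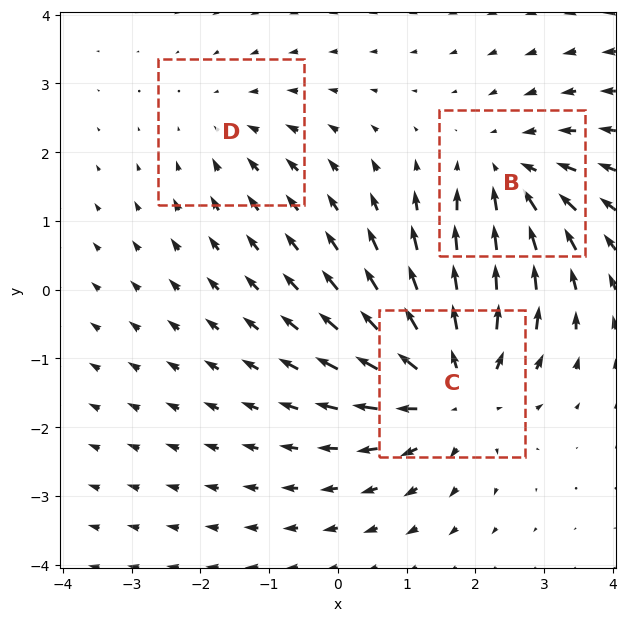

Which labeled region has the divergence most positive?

Divergence at each region's feature centre — B: about -3, C: about +4, D: about -2. Region C is most positive.

C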